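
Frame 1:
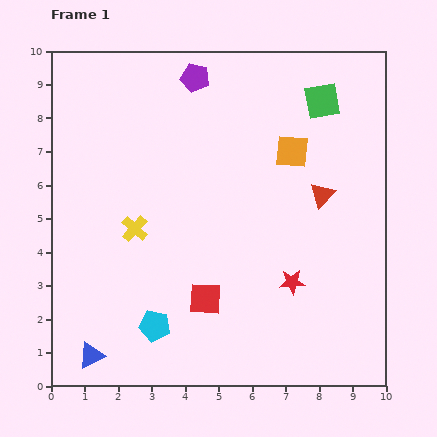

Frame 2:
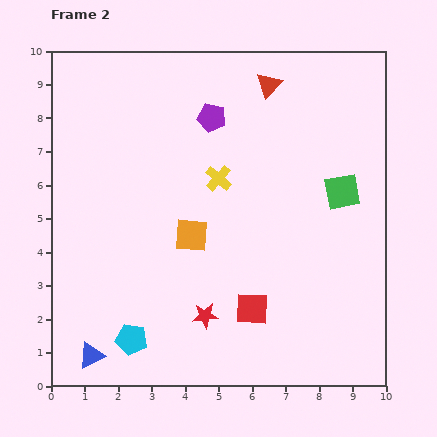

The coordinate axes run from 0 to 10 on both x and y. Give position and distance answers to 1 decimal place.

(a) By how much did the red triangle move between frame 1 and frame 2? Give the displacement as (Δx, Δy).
(-1.6, 3.3)

The red triangle was at (8.1, 5.7) in frame 1 and (6.5, 9.0) in frame 2.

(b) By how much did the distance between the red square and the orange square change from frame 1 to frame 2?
-2.3

Distance in frame 1: 5.1. Distance in frame 2: 2.8.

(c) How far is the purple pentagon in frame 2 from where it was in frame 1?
1.3

The purple pentagon moved from (4.3, 9.2) to (4.8, 8.0), a distance of √(0.5² + 1.2²) ≈ 1.3.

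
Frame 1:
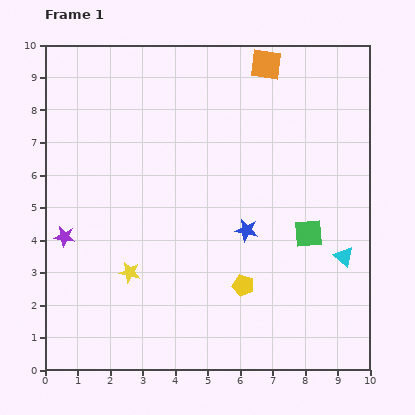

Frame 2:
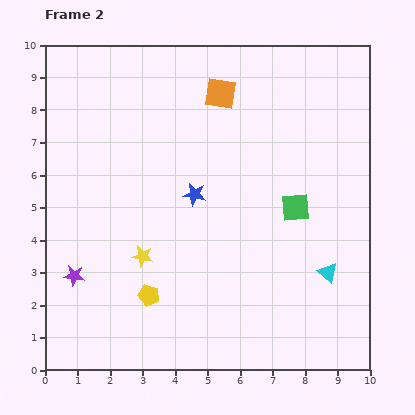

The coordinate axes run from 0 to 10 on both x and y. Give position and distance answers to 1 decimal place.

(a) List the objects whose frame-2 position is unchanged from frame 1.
none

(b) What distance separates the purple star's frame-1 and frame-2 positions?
1.2

The purple star moved from (0.6, 4.1) to (0.9, 2.9), a distance of √(0.3² + 1.2²) ≈ 1.2.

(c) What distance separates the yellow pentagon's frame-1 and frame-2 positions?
2.9

The yellow pentagon moved from (6.1, 2.6) to (3.2, 2.3), a distance of √(2.9² + 0.3²) ≈ 2.9.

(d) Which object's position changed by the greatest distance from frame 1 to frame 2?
the yellow pentagon

(moved 2.9; next 1.9)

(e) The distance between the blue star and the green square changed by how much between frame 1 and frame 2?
+1.2

Distance in frame 1: 1.9. Distance in frame 2: 3.1.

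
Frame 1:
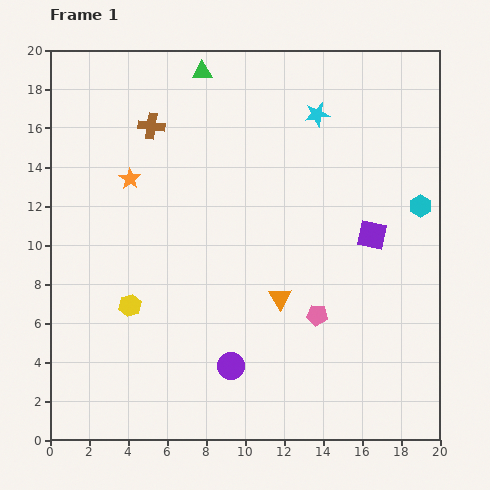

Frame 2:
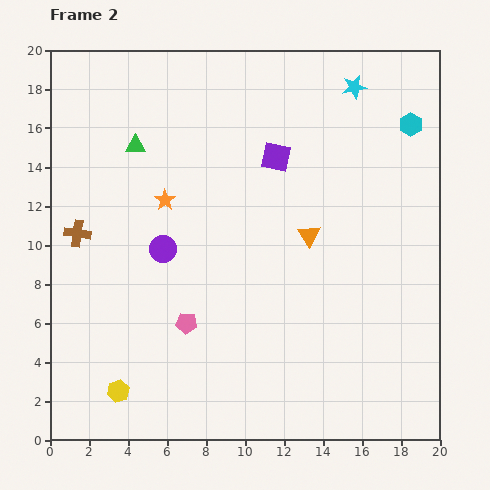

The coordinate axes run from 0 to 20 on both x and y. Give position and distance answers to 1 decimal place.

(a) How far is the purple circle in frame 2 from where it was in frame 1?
6.9

The purple circle moved from (9.3, 3.8) to (5.8, 9.8), a distance of √(3.5² + 6.0²) ≈ 6.9.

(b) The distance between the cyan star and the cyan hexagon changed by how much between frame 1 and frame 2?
-3.6

Distance in frame 1: 7.1. Distance in frame 2: 3.5.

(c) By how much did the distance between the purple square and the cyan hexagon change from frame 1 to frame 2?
+4.2

Distance in frame 1: 2.9. Distance in frame 2: 7.1.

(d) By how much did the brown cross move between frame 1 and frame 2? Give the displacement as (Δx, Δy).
(-3.8, -5.5)

The brown cross was at (5.2, 16.1) in frame 1 and (1.4, 10.6) in frame 2.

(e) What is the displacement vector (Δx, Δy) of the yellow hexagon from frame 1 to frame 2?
(-0.6, -4.4)

The yellow hexagon was at (4.1, 6.9) in frame 1 and (3.5, 2.5) in frame 2.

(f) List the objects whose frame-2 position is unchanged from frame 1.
none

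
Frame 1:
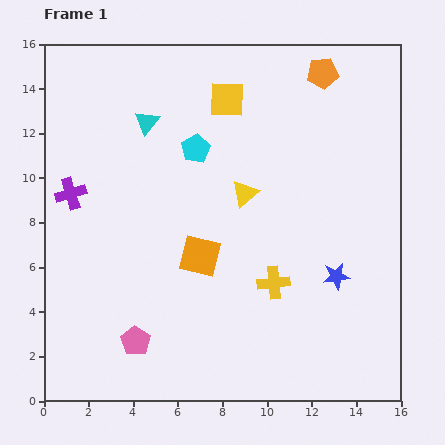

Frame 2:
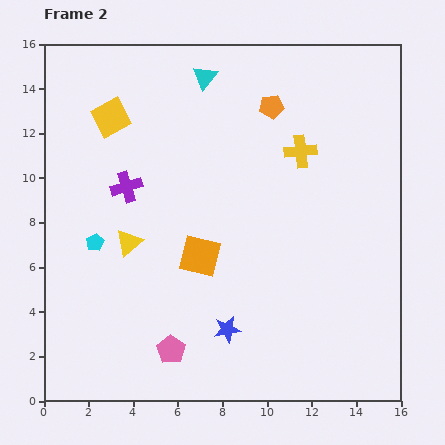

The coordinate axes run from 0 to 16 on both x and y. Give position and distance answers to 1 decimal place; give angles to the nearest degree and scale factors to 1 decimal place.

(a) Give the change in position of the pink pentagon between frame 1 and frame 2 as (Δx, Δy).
(1.6, -0.4)

The pink pentagon was at (4.1, 2.7) in frame 1 and (5.7, 2.3) in frame 2.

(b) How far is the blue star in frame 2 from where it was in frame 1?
5.5

The blue star moved from (13.1, 5.6) to (8.2, 3.2), a distance of √(4.9² + 2.4²) ≈ 5.5.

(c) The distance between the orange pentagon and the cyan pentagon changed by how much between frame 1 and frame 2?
+3.4

Distance in frame 1: 6.6. Distance in frame 2: 10.0.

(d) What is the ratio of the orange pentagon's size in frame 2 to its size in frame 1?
0.8×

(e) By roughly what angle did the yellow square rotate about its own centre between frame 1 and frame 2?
30° counter-clockwise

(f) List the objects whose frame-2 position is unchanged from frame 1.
the orange square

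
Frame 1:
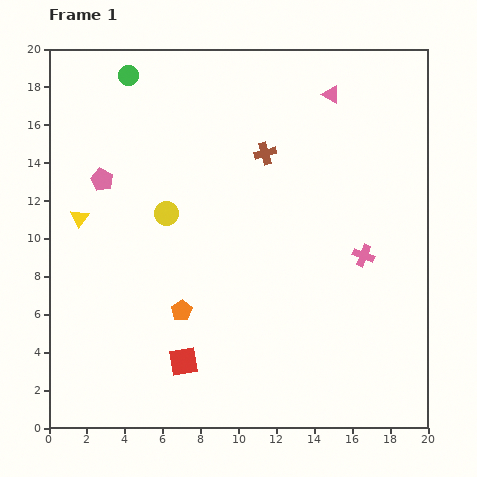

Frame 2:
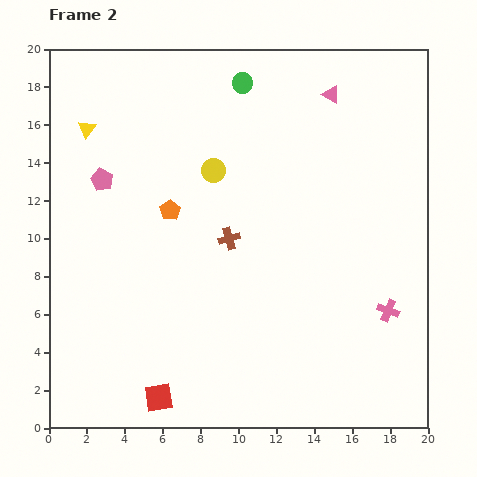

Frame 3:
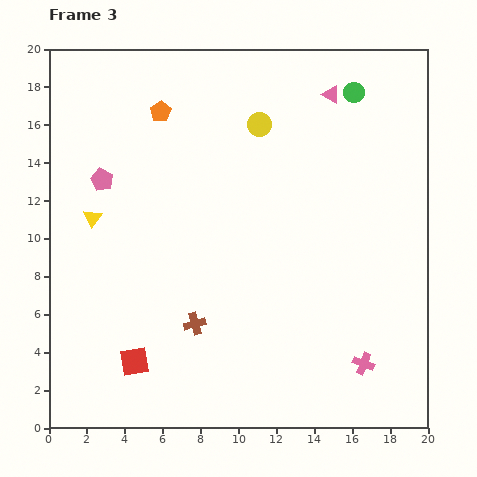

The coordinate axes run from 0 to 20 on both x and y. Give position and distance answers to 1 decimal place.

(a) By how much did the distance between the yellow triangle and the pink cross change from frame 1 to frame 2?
+3.5

Distance in frame 1: 15.1. Distance in frame 2: 18.6.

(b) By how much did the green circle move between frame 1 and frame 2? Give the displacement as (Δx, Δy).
(6.0, -0.4)

The green circle was at (4.2, 18.6) in frame 1 and (10.2, 18.2) in frame 2.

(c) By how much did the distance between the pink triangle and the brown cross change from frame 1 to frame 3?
+9.4

Distance in frame 1: 4.7. Distance in frame 3: 14.1.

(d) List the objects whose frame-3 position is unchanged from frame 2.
the pink triangle, the pink pentagon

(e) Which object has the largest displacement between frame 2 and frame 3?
the green circle

(moved 5.9; next 5.2)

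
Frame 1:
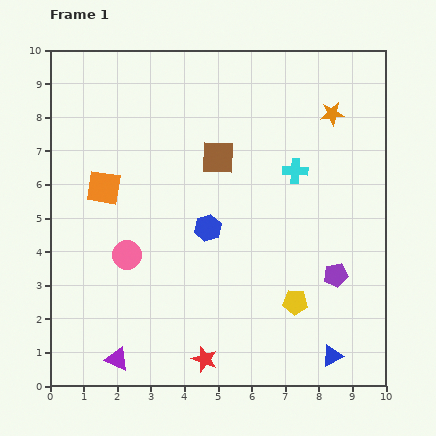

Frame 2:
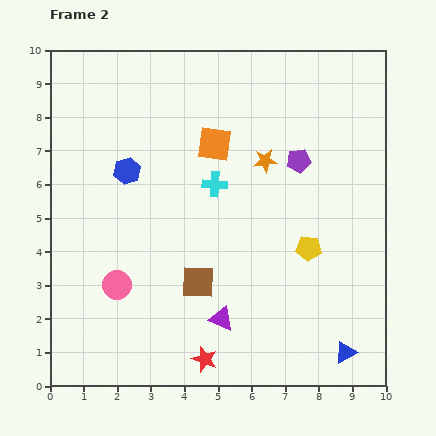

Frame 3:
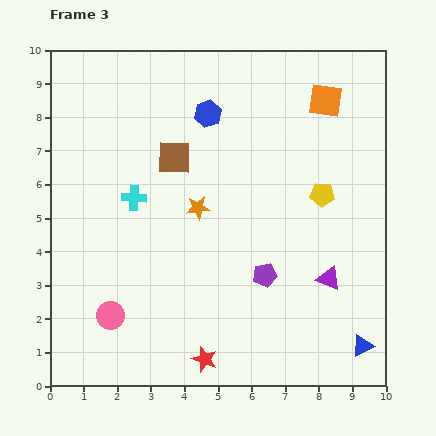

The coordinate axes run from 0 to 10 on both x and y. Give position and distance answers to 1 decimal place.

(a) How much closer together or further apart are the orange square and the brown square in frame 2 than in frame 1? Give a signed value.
+0.6

Distance in frame 1: 3.5. Distance in frame 2: 4.1.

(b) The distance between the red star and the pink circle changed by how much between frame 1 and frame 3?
-0.8

Distance in frame 1: 3.9. Distance in frame 3: 3.1.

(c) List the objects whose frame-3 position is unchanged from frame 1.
the red star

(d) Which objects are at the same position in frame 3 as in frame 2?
the red star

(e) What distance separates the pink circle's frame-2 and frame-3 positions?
0.9

The pink circle moved from (2.0, 3.0) to (1.8, 2.1), a distance of √(0.2² + 0.9²) ≈ 0.9.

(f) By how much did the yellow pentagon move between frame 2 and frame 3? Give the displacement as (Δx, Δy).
(0.4, 1.6)

The yellow pentagon was at (7.7, 4.1) in frame 2 and (8.1, 5.7) in frame 3.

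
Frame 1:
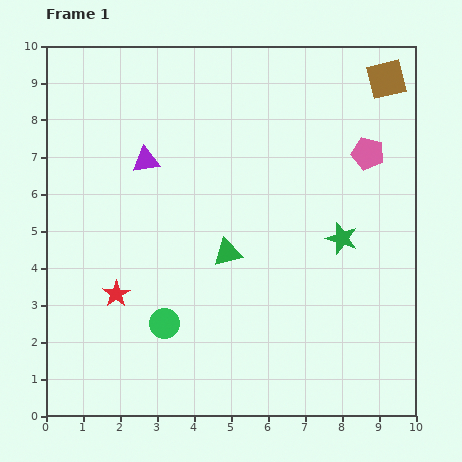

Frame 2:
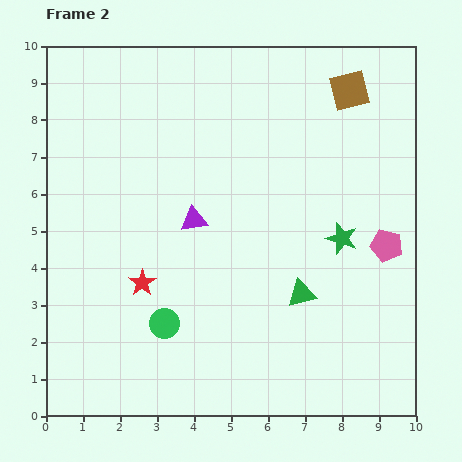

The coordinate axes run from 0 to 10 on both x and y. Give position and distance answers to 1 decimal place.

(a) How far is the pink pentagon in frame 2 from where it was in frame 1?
2.5

The pink pentagon moved from (8.7, 7.1) to (9.2, 4.6), a distance of √(0.5² + 2.5²) ≈ 2.5.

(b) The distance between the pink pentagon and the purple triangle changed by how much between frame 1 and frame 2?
-0.8

Distance in frame 1: 6.0. Distance in frame 2: 5.2.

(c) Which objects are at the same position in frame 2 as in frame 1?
the green circle, the green star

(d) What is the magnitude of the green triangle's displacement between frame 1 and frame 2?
2.3

The green triangle moved from (4.9, 4.4) to (6.9, 3.3), a distance of √(2.0² + 1.1²) ≈ 2.3.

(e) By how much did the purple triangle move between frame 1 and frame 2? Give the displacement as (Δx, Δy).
(1.3, -1.6)

The purple triangle was at (2.7, 6.9) in frame 1 and (4.0, 5.3) in frame 2.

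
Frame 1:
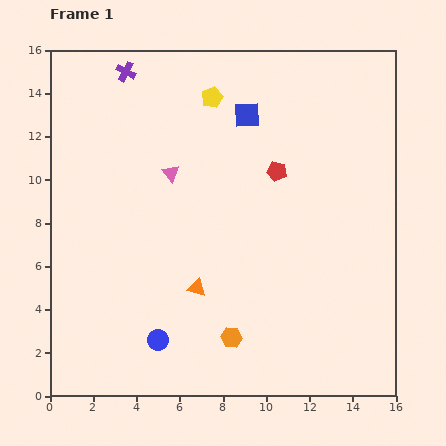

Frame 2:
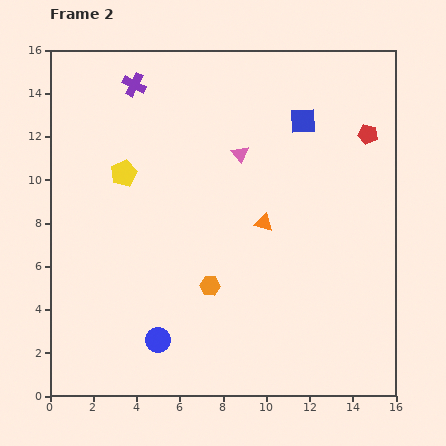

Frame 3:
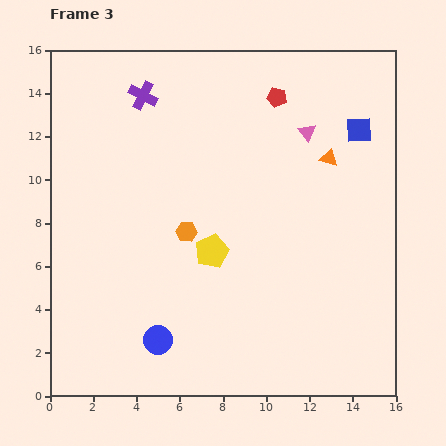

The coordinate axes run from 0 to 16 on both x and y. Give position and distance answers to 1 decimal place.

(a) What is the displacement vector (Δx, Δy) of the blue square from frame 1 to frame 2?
(2.6, -0.3)

The blue square was at (9.1, 13.0) in frame 1 and (11.7, 12.7) in frame 2.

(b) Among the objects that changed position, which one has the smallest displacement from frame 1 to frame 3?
the purple cross

(moved 1.4)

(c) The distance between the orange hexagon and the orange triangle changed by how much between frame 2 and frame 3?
+3.6

Distance in frame 2: 3.8. Distance in frame 3: 7.4.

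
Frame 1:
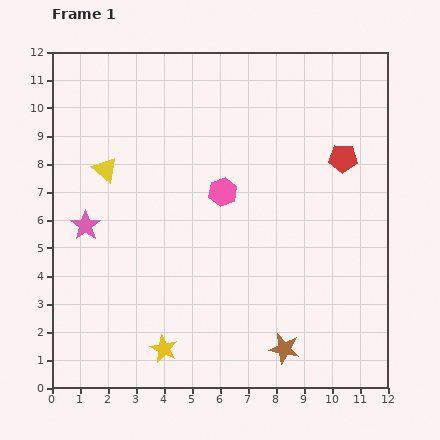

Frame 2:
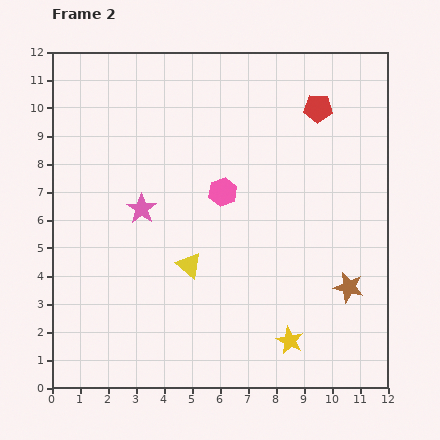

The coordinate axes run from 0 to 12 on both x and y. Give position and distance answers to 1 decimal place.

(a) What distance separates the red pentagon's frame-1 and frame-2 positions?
2.0

The red pentagon moved from (10.4, 8.2) to (9.5, 10.0), a distance of √(0.9² + 1.8²) ≈ 2.0.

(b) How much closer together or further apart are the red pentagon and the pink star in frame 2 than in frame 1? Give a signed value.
-2.2

Distance in frame 1: 9.5. Distance in frame 2: 7.3.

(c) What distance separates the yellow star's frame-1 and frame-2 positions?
4.5

The yellow star moved from (4.0, 1.4) to (8.5, 1.7), a distance of √(4.5² + 0.3²) ≈ 4.5.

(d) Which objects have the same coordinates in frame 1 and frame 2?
the pink hexagon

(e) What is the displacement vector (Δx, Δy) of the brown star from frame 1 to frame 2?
(2.3, 2.2)

The brown star was at (8.3, 1.4) in frame 1 and (10.6, 3.6) in frame 2.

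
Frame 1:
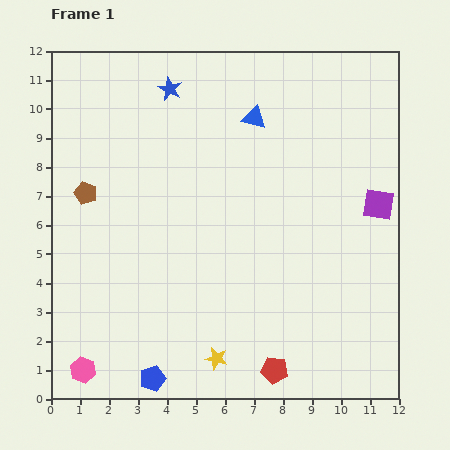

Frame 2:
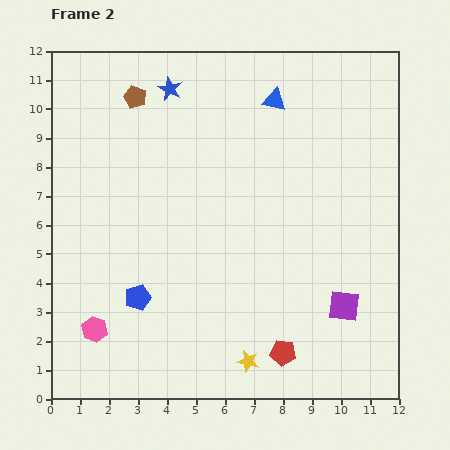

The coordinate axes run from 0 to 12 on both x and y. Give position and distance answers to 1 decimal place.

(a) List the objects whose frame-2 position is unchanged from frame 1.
the blue star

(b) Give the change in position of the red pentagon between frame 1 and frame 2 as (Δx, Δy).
(0.3, 0.6)

The red pentagon was at (7.7, 1.0) in frame 1 and (8.0, 1.6) in frame 2.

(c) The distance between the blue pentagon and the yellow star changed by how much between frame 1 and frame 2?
+2.1

Distance in frame 1: 2.3. Distance in frame 2: 4.4.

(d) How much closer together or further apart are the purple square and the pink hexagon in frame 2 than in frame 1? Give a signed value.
-3.1

Distance in frame 1: 11.7. Distance in frame 2: 8.6.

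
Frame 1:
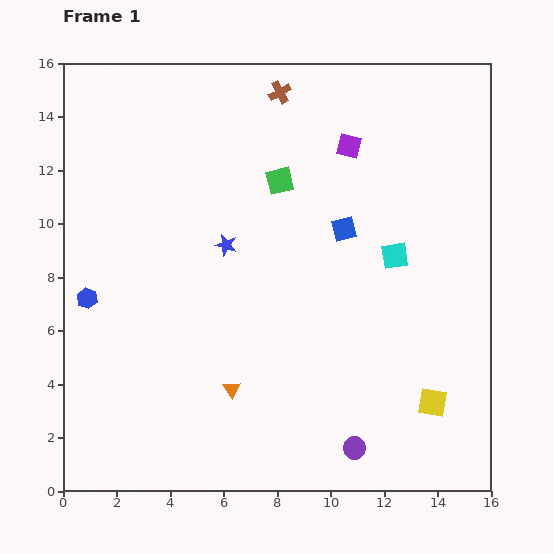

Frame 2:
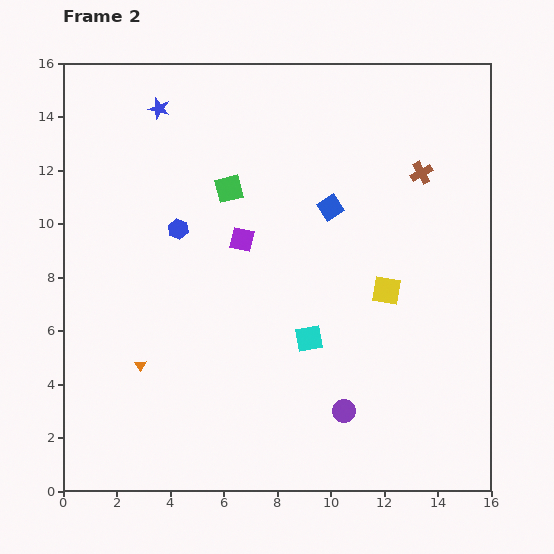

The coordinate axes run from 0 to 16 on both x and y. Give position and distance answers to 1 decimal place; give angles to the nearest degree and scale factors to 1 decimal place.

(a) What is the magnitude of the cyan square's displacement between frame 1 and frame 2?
4.5

The cyan square moved from (12.4, 8.8) to (9.2, 5.7), a distance of √(3.2² + 3.1²) ≈ 4.5.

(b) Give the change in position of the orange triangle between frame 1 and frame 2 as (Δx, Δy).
(-3.4, 0.9)

The orange triangle was at (6.3, 3.8) in frame 1 and (2.9, 4.7) in frame 2.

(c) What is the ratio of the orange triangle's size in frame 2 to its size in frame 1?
0.6×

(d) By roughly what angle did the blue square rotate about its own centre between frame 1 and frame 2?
21° counter-clockwise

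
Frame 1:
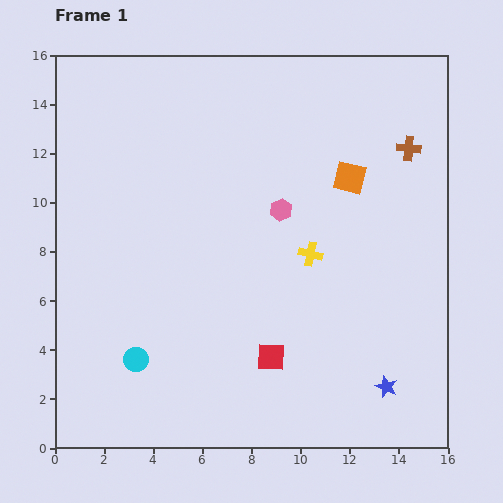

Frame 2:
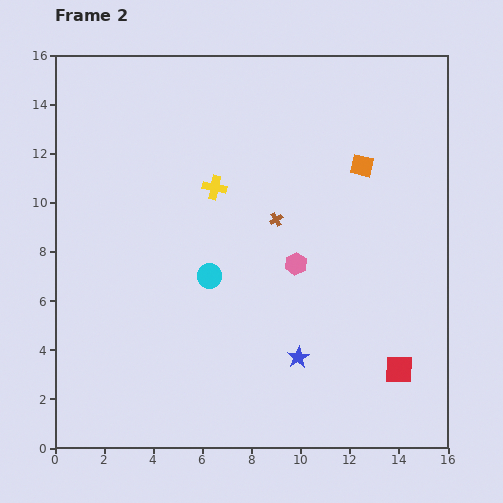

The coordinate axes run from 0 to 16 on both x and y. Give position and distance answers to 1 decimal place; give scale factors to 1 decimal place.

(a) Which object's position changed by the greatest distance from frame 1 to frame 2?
the brown cross

(moved 6.1; next 5.2)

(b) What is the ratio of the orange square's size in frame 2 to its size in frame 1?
0.7×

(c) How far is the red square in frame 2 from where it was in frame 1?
5.2

The red square moved from (8.8, 3.7) to (14.0, 3.2), a distance of √(5.2² + 0.5²) ≈ 5.2.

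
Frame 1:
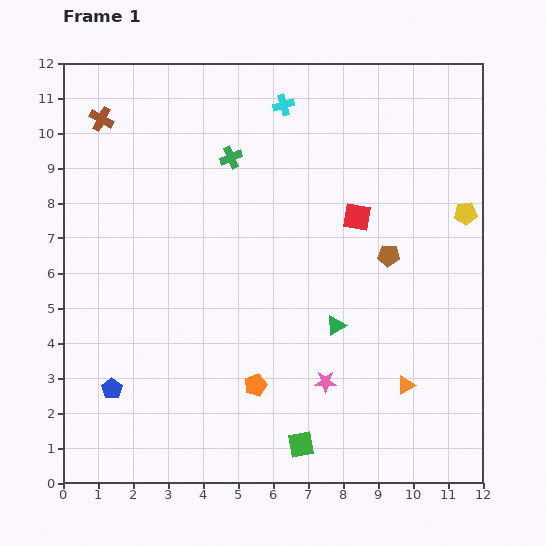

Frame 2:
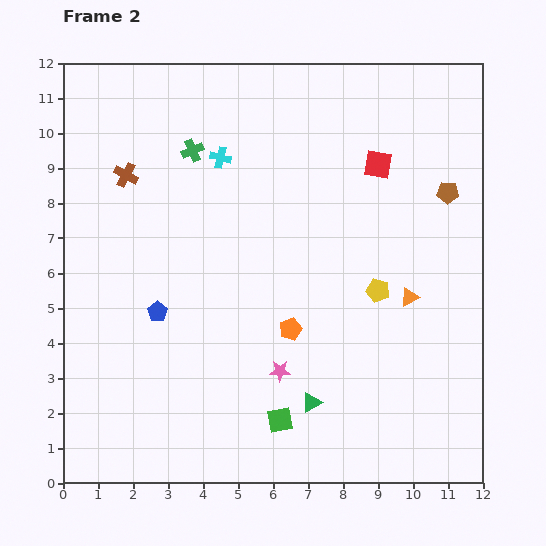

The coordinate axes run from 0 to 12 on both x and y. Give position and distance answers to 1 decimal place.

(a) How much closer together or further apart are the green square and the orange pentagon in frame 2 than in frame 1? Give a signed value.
+0.5

Distance in frame 1: 2.1. Distance in frame 2: 2.6.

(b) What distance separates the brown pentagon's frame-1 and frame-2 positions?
2.5

The brown pentagon moved from (9.3, 6.5) to (11.0, 8.3), a distance of √(1.7² + 1.8²) ≈ 2.5.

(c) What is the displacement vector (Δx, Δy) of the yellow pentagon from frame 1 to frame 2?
(-2.5, -2.2)

The yellow pentagon was at (11.5, 7.7) in frame 1 and (9.0, 5.5) in frame 2.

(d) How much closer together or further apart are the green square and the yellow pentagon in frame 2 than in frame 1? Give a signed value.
-3.5

Distance in frame 1: 8.1. Distance in frame 2: 4.6.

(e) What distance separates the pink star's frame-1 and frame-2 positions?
1.3

The pink star moved from (7.5, 2.9) to (6.2, 3.2), a distance of √(1.3² + 0.3²) ≈ 1.3.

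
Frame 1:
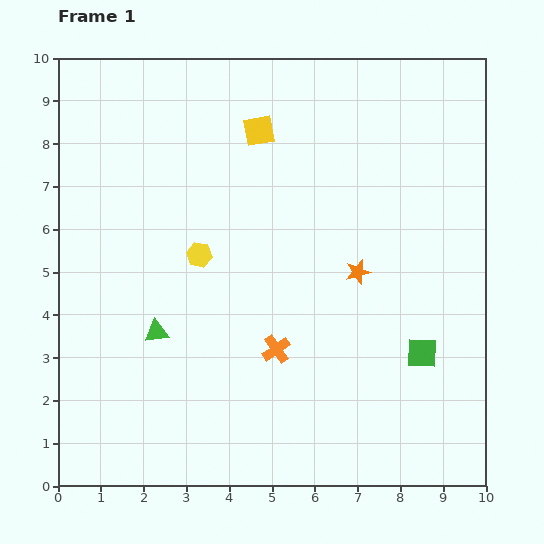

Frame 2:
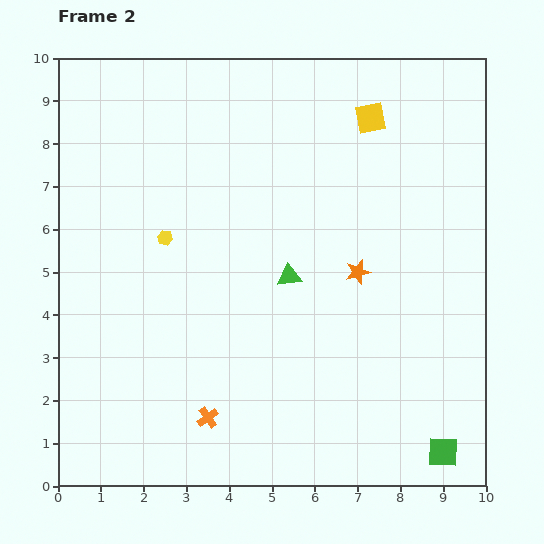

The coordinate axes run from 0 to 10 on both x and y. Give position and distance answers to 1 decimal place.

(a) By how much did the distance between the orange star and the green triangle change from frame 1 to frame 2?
-3.3

Distance in frame 1: 4.9. Distance in frame 2: 1.6.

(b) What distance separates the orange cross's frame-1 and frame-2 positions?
2.3

The orange cross moved from (5.1, 3.2) to (3.5, 1.6), a distance of √(1.6² + 1.6²) ≈ 2.3.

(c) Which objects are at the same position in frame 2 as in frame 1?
the orange star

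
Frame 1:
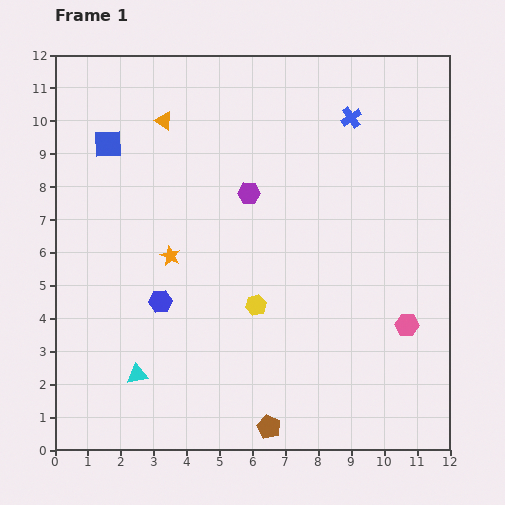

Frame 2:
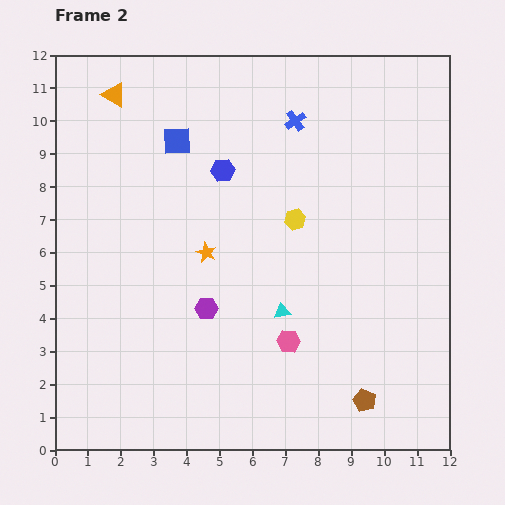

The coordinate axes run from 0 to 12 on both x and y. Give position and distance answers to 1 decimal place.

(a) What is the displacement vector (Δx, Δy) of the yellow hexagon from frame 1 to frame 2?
(1.2, 2.6)

The yellow hexagon was at (6.1, 4.4) in frame 1 and (7.3, 7.0) in frame 2.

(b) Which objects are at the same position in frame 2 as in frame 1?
none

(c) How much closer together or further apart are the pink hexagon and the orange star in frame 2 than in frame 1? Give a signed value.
-3.8

Distance in frame 1: 7.5. Distance in frame 2: 3.7.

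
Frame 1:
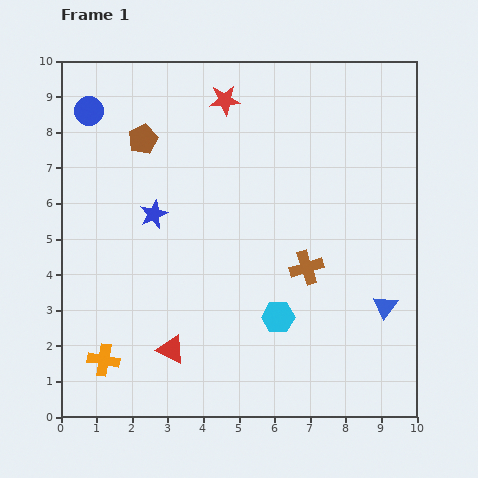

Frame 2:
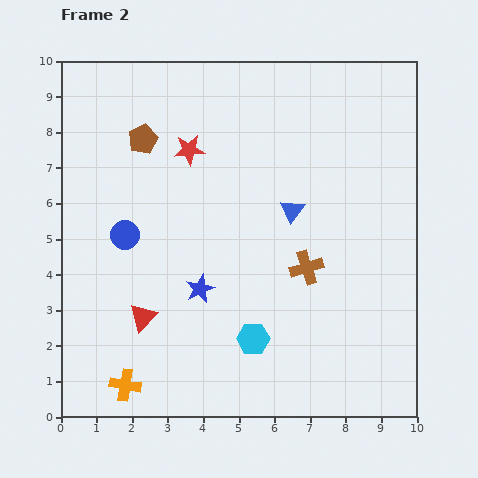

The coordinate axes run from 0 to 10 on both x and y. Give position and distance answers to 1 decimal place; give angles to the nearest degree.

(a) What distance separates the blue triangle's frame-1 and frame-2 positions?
3.7

The blue triangle moved from (9.1, 3.1) to (6.5, 5.8), a distance of √(2.6² + 2.7²) ≈ 3.7.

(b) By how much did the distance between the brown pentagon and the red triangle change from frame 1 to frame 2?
-1.0

Distance in frame 1: 6.0. Distance in frame 2: 5.0.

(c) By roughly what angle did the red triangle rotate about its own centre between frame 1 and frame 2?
47° clockwise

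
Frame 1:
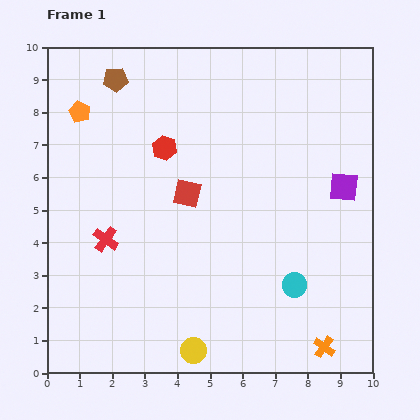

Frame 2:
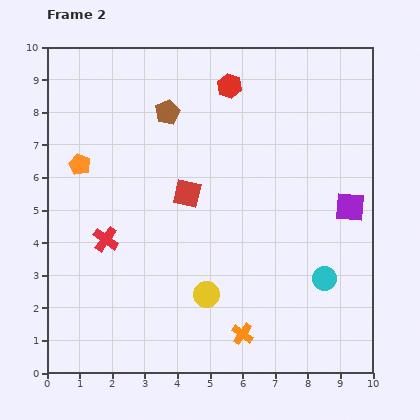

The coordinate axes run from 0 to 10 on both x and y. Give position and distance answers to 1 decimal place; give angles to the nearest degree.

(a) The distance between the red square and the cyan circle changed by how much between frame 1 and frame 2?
+0.6

Distance in frame 1: 4.3. Distance in frame 2: 4.9.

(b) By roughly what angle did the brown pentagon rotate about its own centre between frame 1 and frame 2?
22° counter-clockwise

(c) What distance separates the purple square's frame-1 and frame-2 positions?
0.6

The purple square moved from (9.1, 5.7) to (9.3, 5.1), a distance of √(0.2² + 0.6²) ≈ 0.6.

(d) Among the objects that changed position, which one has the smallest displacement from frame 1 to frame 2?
the purple square

(moved 0.6)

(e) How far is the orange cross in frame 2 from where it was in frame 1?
2.5

The orange cross moved from (8.5, 0.8) to (6.0, 1.2), a distance of √(2.5² + 0.4²) ≈ 2.5.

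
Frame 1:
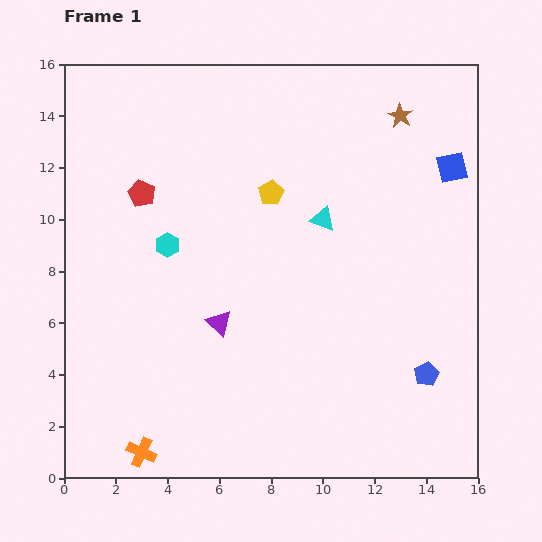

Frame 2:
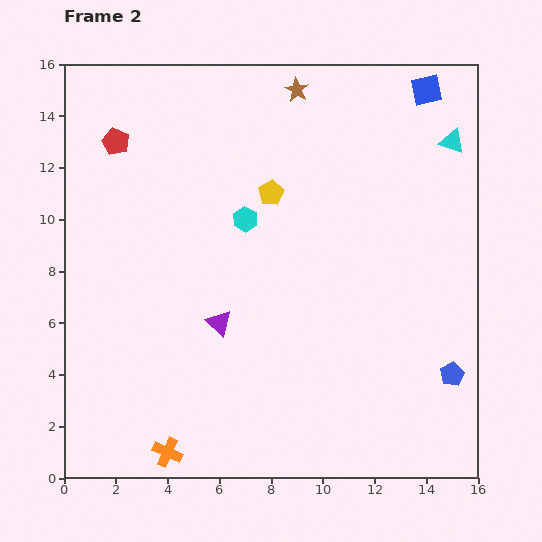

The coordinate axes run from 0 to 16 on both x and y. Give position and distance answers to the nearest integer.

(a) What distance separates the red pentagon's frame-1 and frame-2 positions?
2

The red pentagon moved from (3, 11) to (2, 13), a distance of √(1² + 2²) ≈ 2.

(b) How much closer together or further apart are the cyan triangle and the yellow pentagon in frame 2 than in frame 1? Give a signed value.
+5

Distance in frame 1: 2. Distance in frame 2: 7.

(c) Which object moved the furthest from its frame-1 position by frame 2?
the cyan triangle

(moved 6; next 4)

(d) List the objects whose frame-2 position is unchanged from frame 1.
the purple triangle, the yellow pentagon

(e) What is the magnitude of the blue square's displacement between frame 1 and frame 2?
3

The blue square moved from (15, 12) to (14, 15), a distance of √(1² + 3²) ≈ 3.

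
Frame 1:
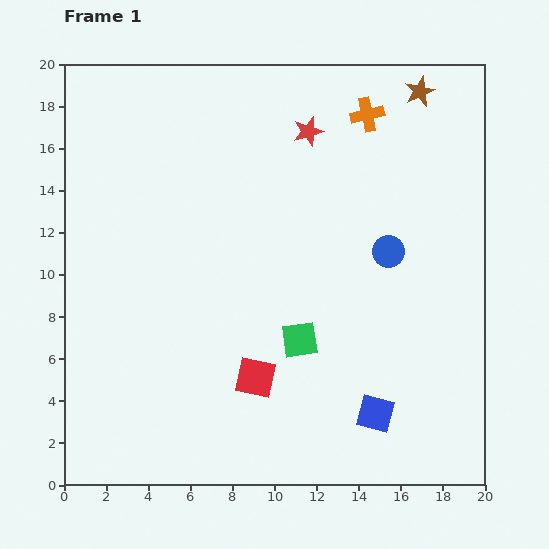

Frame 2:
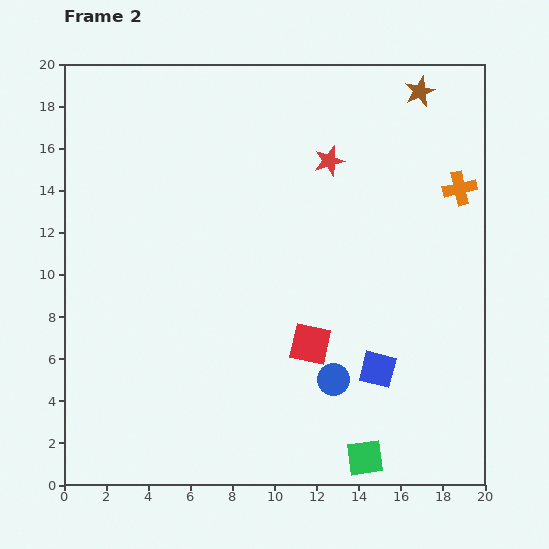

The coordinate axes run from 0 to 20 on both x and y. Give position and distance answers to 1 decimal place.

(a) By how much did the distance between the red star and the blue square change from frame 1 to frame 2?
-3.6

Distance in frame 1: 13.8. Distance in frame 2: 10.2.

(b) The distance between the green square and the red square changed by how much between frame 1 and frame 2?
+3.2

Distance in frame 1: 2.8. Distance in frame 2: 6.0.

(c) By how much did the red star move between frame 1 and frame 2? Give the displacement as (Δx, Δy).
(1.0, -1.4)

The red star was at (11.6, 16.8) in frame 1 and (12.6, 15.4) in frame 2.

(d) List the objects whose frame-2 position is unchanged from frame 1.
the brown star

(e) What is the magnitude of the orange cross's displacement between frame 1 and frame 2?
5.6

The orange cross moved from (14.4, 17.6) to (18.8, 14.1), a distance of √(4.4² + 3.5²) ≈ 5.6.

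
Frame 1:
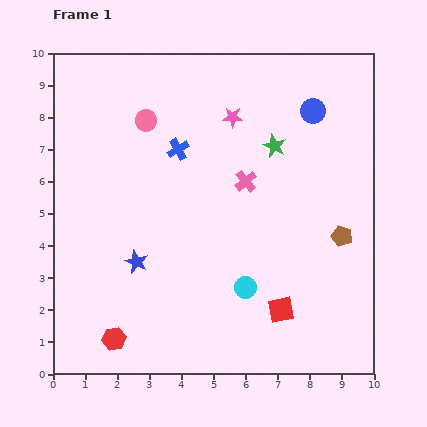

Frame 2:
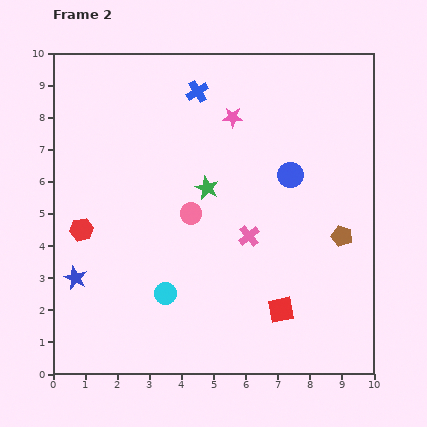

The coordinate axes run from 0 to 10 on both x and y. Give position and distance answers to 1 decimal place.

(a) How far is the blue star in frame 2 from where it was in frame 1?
2.0

The blue star moved from (2.6, 3.5) to (0.7, 3.0), a distance of √(1.9² + 0.5²) ≈ 2.0.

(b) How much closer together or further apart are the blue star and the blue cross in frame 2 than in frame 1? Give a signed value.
+3.2

Distance in frame 1: 3.7. Distance in frame 2: 6.9.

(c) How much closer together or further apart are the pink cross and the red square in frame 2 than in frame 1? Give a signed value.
-1.6

Distance in frame 1: 4.1. Distance in frame 2: 2.5.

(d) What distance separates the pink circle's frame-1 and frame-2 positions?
3.2

The pink circle moved from (2.9, 7.9) to (4.3, 5.0), a distance of √(1.4² + 2.9²) ≈ 3.2.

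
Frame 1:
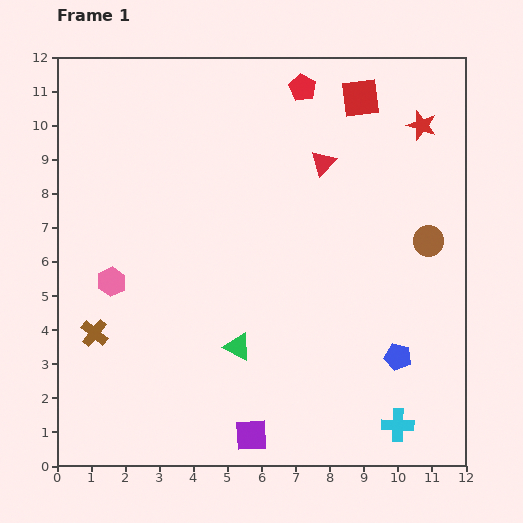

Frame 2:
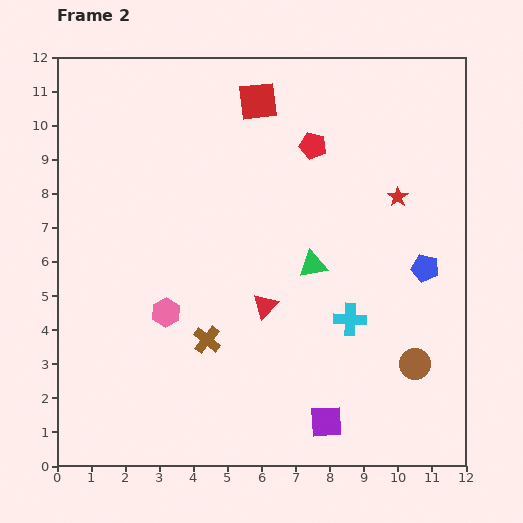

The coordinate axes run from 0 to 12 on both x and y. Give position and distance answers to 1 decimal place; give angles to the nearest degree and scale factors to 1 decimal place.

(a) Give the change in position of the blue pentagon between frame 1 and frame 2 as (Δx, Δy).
(0.8, 2.6)

The blue pentagon was at (10.0, 3.2) in frame 1 and (10.8, 5.8) in frame 2.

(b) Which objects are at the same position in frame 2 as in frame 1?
none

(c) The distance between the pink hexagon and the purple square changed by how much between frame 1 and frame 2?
-0.4

Distance in frame 1: 6.1. Distance in frame 2: 5.7.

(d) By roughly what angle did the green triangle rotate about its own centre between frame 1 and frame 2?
38° counter-clockwise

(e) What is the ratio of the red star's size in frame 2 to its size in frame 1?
0.7×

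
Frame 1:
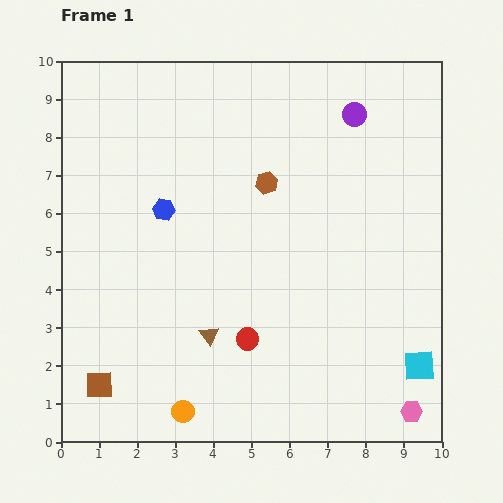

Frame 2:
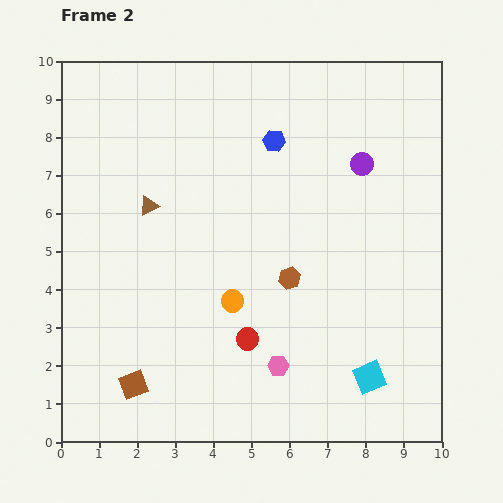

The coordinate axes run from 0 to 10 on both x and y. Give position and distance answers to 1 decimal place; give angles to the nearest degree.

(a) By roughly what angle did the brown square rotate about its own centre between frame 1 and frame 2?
18° counter-clockwise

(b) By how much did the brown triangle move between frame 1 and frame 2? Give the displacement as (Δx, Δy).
(-1.6, 3.4)

The brown triangle was at (3.9, 2.8) in frame 1 and (2.3, 6.2) in frame 2.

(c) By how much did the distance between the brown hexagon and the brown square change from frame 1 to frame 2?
-1.9

Distance in frame 1: 6.9. Distance in frame 2: 5.0.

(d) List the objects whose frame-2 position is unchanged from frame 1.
the red circle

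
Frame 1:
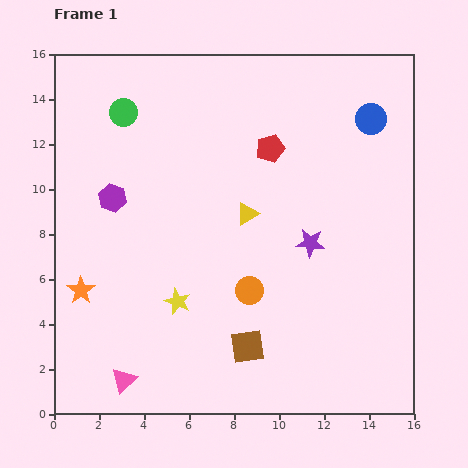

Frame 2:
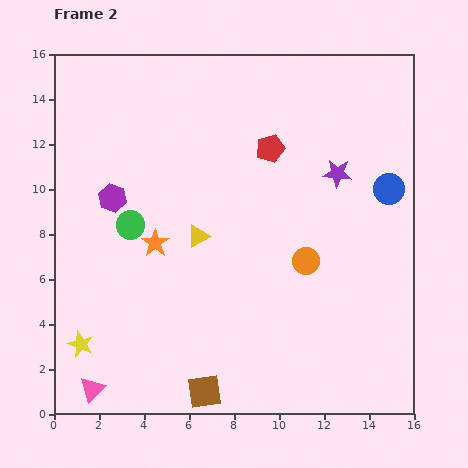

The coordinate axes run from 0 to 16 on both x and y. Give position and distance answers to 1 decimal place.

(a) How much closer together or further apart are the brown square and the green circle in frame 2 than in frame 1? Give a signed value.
-3.7

Distance in frame 1: 11.8. Distance in frame 2: 8.1.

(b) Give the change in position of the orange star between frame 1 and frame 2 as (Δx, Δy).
(3.3, 2.1)

The orange star was at (1.2, 5.5) in frame 1 and (4.5, 7.6) in frame 2.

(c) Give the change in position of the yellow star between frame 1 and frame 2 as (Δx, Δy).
(-4.3, -1.9)

The yellow star was at (5.5, 5.0) in frame 1 and (1.2, 3.1) in frame 2.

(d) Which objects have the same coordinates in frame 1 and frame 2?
the red pentagon, the purple hexagon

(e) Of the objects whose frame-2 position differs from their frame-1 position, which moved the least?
the pink triangle

(moved 1.5)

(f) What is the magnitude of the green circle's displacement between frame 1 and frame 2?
5.0

The green circle moved from (3.1, 13.4) to (3.4, 8.4), a distance of √(0.3² + 5.0²) ≈ 5.0.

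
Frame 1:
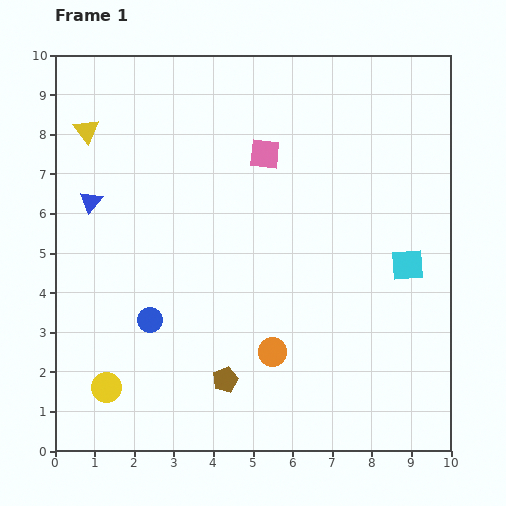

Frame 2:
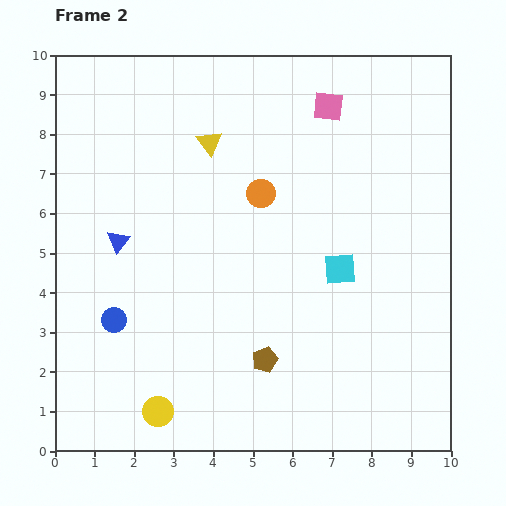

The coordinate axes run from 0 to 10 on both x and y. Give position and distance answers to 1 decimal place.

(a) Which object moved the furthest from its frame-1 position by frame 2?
the orange circle

(moved 4.0; next 3.1)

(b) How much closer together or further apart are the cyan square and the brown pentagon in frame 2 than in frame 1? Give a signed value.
-2.4

Distance in frame 1: 5.4. Distance in frame 2: 3.0.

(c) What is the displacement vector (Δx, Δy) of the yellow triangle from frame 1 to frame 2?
(3.1, -0.3)

The yellow triangle was at (0.8, 8.1) in frame 1 and (3.9, 7.8) in frame 2.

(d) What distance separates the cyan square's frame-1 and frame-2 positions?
1.7

The cyan square moved from (8.9, 4.7) to (7.2, 4.6), a distance of √(1.7² + 0.1²) ≈ 1.7.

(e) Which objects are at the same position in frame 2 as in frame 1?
none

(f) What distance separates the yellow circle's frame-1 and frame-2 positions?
1.4

The yellow circle moved from (1.3, 1.6) to (2.6, 1.0), a distance of √(1.3² + 0.6²) ≈ 1.4.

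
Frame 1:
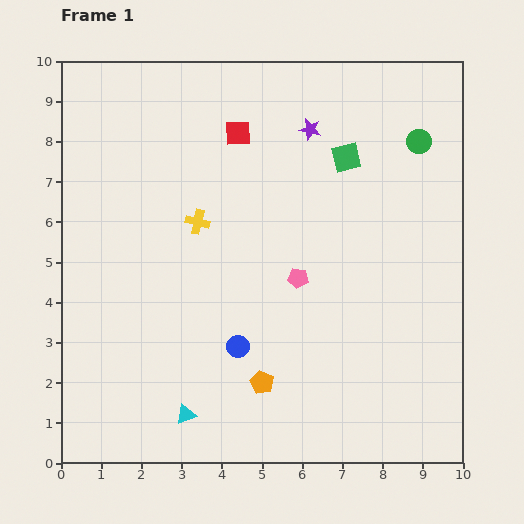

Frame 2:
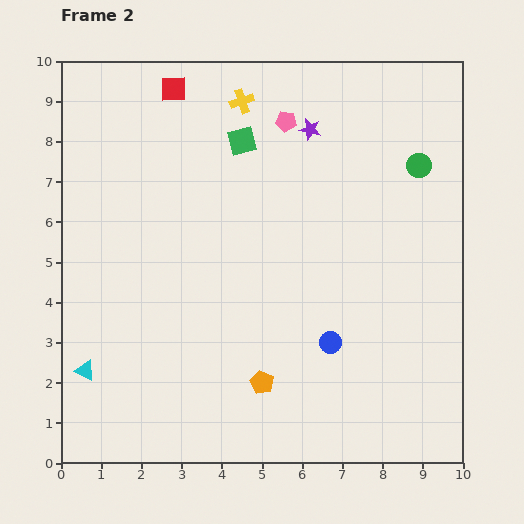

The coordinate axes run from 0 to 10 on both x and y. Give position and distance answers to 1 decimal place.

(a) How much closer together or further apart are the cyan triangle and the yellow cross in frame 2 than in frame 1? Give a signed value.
+3.0

Distance in frame 1: 4.8. Distance in frame 2: 7.8.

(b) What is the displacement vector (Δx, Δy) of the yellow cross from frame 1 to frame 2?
(1.1, 3.0)

The yellow cross was at (3.4, 6.0) in frame 1 and (4.5, 9.0) in frame 2.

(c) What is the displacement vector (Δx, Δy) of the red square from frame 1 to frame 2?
(-1.6, 1.1)

The red square was at (4.4, 8.2) in frame 1 and (2.8, 9.3) in frame 2.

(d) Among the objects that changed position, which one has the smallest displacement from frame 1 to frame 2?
the green circle

(moved 0.6)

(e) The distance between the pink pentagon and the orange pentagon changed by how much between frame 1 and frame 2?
+3.7

Distance in frame 1: 2.8. Distance in frame 2: 6.5.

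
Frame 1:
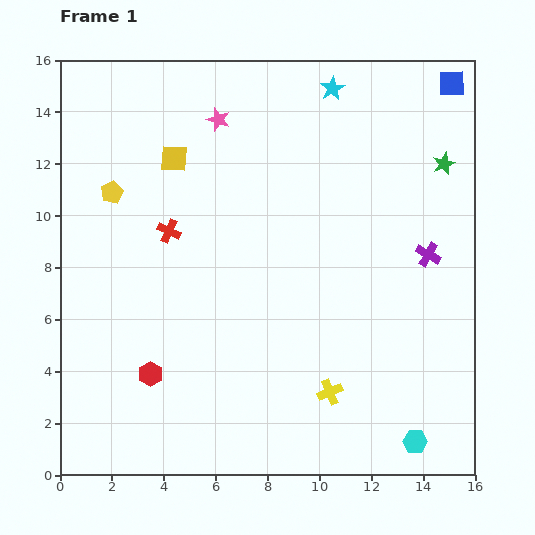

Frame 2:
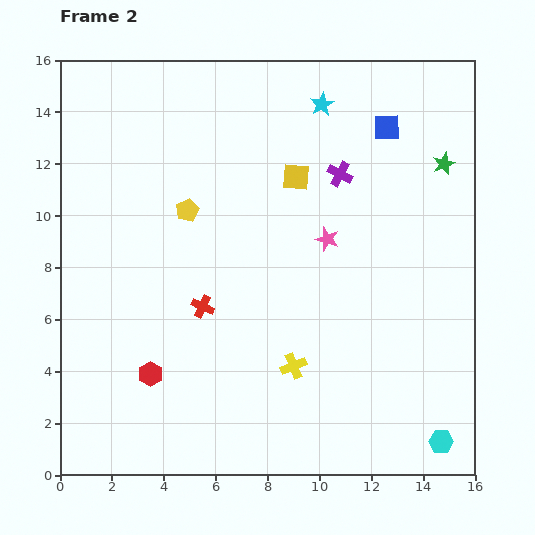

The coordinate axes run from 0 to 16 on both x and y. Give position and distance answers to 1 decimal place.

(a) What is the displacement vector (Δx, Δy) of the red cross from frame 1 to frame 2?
(1.3, -2.9)

The red cross was at (4.2, 9.4) in frame 1 and (5.5, 6.5) in frame 2.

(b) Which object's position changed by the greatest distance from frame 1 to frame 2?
the pink star

(moved 6.2; next 4.8)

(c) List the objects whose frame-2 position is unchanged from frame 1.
the red hexagon, the green star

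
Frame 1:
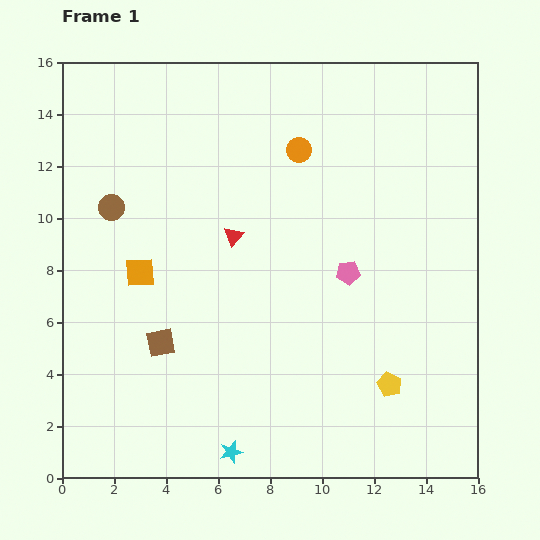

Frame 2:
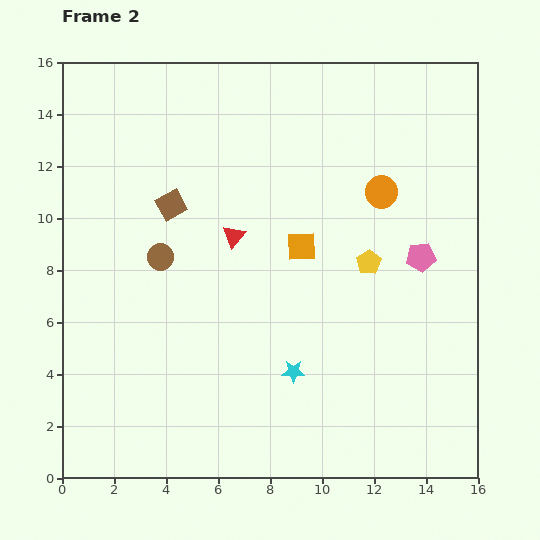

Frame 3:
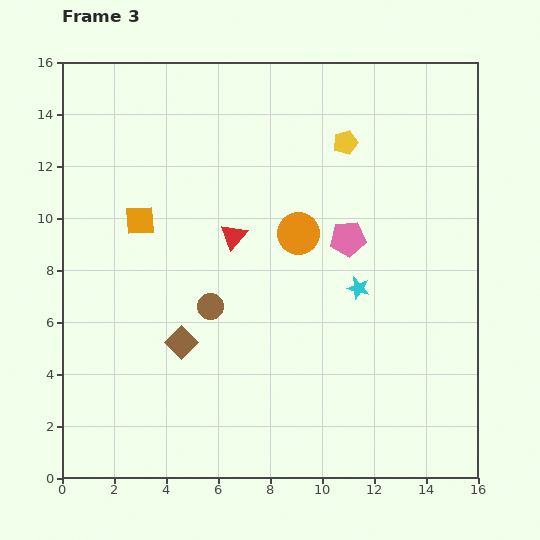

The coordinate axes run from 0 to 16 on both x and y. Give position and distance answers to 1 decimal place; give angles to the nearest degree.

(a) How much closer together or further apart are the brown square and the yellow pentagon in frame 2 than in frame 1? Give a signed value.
-1.0

Distance in frame 1: 8.9. Distance in frame 2: 7.9.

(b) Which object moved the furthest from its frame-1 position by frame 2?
the orange square

(moved 6.3; next 5.3)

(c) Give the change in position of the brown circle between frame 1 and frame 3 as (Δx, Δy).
(3.8, -3.8)

The brown circle was at (1.9, 10.4) in frame 1 and (5.7, 6.6) in frame 3.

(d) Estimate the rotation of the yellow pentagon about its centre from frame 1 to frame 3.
30° clockwise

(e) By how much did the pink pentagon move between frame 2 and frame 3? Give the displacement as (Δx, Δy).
(-2.8, 0.7)

The pink pentagon was at (13.8, 8.5) in frame 2 and (11.0, 9.2) in frame 3.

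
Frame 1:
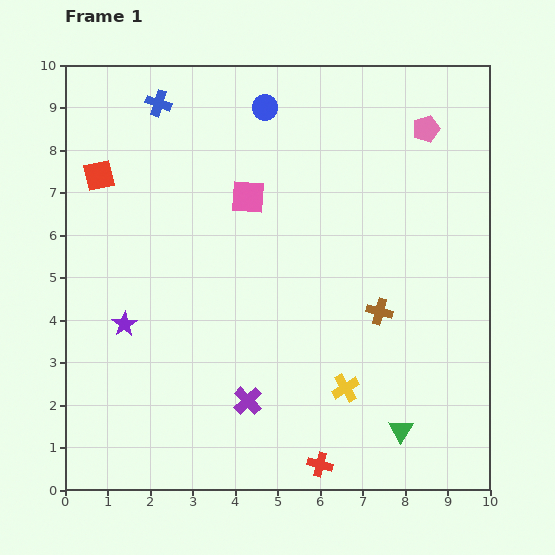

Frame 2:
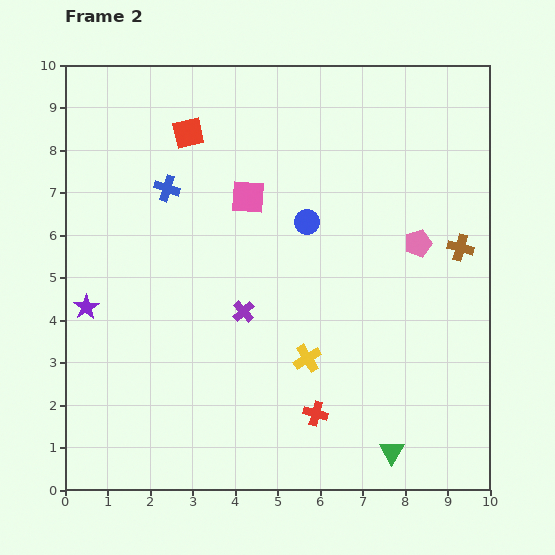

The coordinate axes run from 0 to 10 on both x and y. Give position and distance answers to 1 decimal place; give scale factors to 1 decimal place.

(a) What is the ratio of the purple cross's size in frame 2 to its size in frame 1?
0.8×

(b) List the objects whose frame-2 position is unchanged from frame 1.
the pink square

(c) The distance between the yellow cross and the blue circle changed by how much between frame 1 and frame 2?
-3.7

Distance in frame 1: 6.9. Distance in frame 2: 3.2.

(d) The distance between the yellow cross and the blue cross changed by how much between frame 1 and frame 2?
-2.8

Distance in frame 1: 8.0. Distance in frame 2: 5.2.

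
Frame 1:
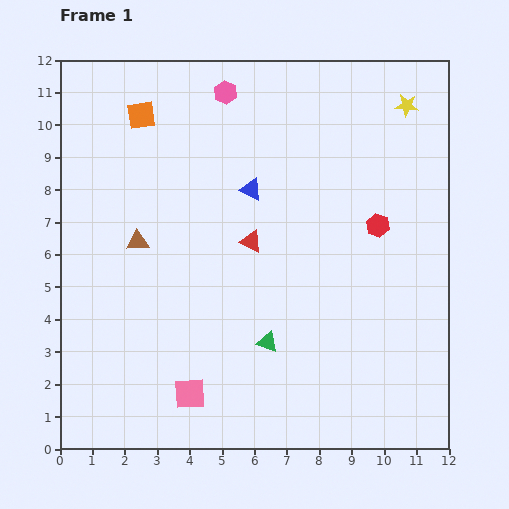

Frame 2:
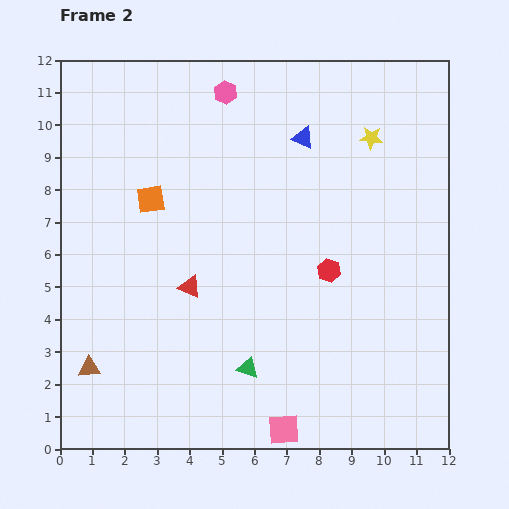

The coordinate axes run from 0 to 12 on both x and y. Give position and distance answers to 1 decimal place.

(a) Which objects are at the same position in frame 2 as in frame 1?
the pink hexagon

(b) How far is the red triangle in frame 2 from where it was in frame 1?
2.4

The red triangle moved from (5.9, 6.4) to (4.0, 5.0), a distance of √(1.9² + 1.4²) ≈ 2.4.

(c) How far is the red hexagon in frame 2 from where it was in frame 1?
2.1

The red hexagon moved from (9.8, 6.9) to (8.3, 5.5), a distance of √(1.5² + 1.4²) ≈ 2.1.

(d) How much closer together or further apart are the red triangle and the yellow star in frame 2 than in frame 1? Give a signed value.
+0.8

Distance in frame 1: 6.4. Distance in frame 2: 7.2.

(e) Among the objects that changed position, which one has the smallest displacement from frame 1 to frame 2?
the green triangle

(moved 1.0)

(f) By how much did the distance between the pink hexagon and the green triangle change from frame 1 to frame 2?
+0.7

Distance in frame 1: 7.8. Distance in frame 2: 8.5.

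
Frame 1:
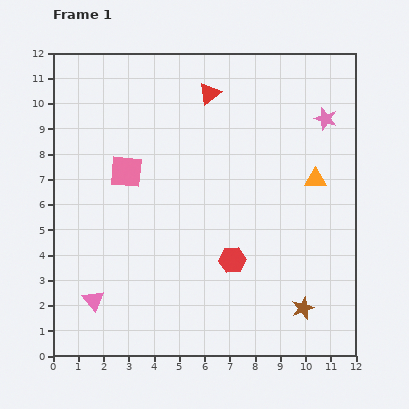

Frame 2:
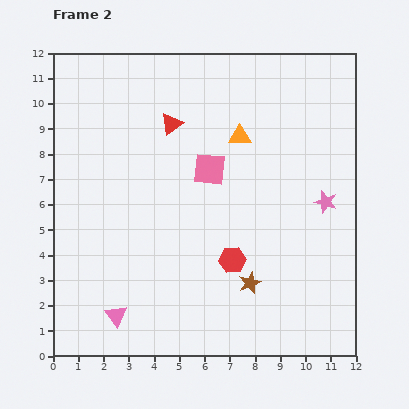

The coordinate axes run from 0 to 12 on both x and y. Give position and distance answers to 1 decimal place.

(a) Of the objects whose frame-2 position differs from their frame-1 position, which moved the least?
the pink triangle

(moved 1.1)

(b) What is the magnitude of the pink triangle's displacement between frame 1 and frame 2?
1.1

The pink triangle moved from (1.6, 2.2) to (2.5, 1.6), a distance of √(0.9² + 0.6²) ≈ 1.1.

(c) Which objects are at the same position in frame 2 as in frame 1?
the red hexagon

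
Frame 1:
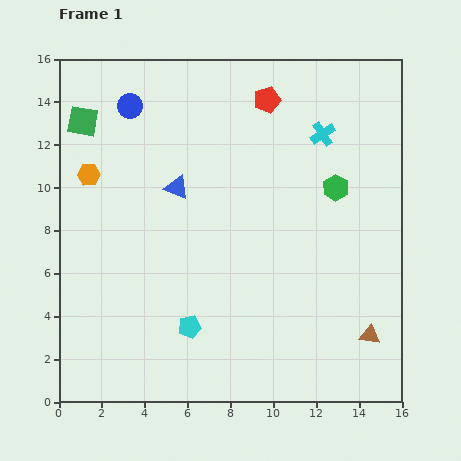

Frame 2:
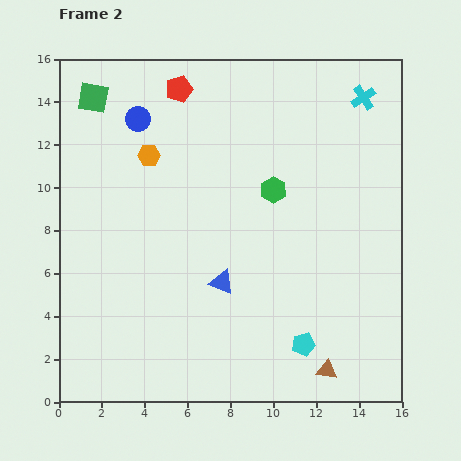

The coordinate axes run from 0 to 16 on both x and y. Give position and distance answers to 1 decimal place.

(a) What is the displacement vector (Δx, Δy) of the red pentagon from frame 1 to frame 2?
(-4.1, 0.5)

The red pentagon was at (9.7, 14.1) in frame 1 and (5.6, 14.6) in frame 2.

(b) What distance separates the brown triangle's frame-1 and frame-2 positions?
2.6

The brown triangle moved from (14.5, 3.1) to (12.5, 1.5), a distance of √(2.0² + 1.6²) ≈ 2.6.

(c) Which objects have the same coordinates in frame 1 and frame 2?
none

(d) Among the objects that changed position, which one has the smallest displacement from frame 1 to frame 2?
the blue circle

(moved 0.7)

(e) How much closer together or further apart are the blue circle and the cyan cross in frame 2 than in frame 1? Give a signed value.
+1.4

Distance in frame 1: 9.1. Distance in frame 2: 10.5.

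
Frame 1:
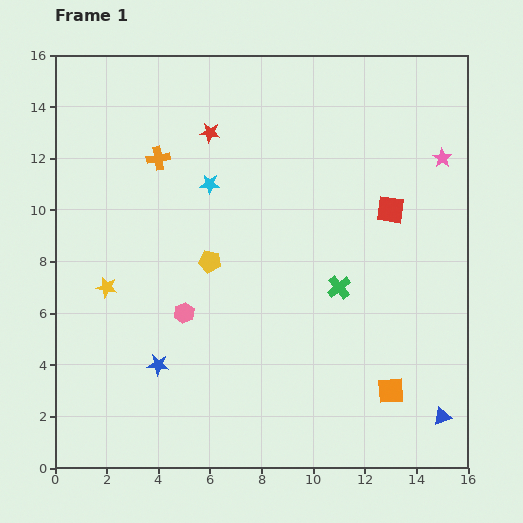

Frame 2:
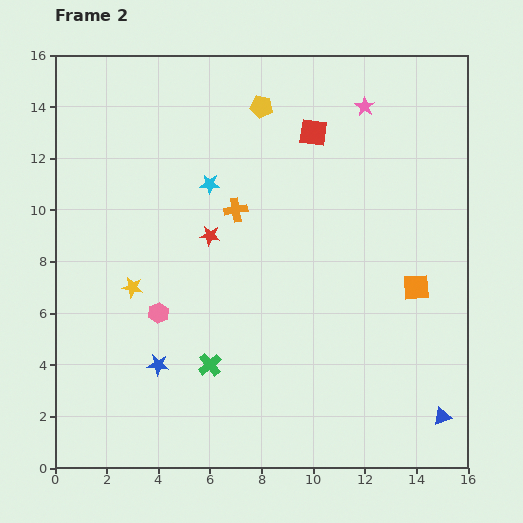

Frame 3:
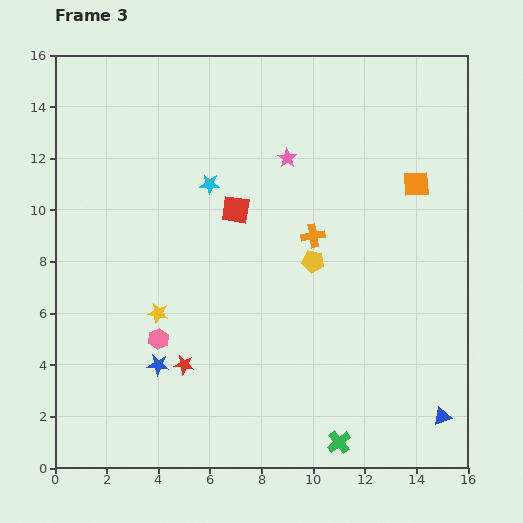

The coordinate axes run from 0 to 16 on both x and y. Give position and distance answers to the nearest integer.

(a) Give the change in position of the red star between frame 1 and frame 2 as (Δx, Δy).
(0, -4)

The red star was at (6, 13) in frame 1 and (6, 9) in frame 2.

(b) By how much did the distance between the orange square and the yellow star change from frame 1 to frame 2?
-1

Distance in frame 1: 12. Distance in frame 2: 11.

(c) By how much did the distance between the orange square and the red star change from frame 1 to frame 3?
-1

Distance in frame 1: 12. Distance in frame 3: 11.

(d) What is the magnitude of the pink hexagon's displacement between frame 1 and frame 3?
1

The pink hexagon moved from (5, 6) to (4, 5), a distance of √(1² + 1²) ≈ 1.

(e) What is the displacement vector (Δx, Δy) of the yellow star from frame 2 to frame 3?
(1, -1)

The yellow star was at (3, 7) in frame 2 and (4, 6) in frame 3.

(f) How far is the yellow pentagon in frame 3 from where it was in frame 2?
6

The yellow pentagon moved from (8, 14) to (10, 8), a distance of √(2² + 6²) ≈ 6.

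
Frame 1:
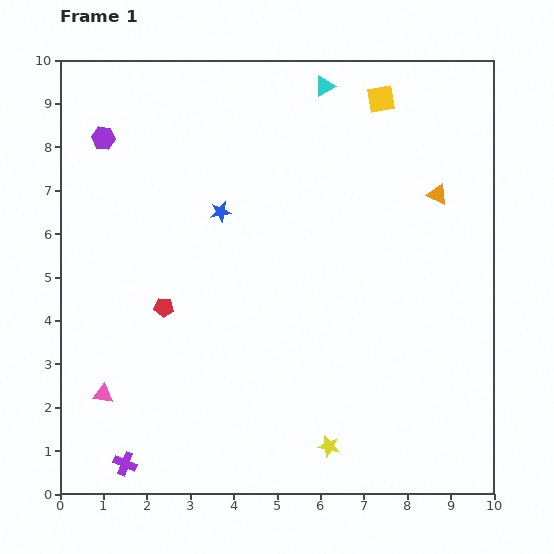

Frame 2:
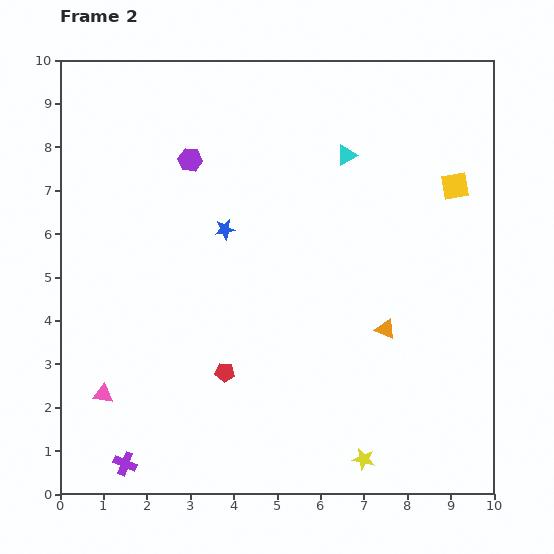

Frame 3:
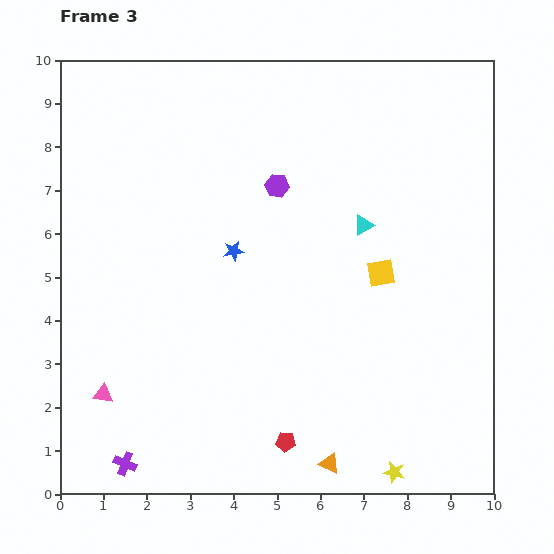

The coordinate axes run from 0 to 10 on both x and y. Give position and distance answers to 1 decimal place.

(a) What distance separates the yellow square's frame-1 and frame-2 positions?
2.6

The yellow square moved from (7.4, 9.1) to (9.1, 7.1), a distance of √(1.7² + 2.0²) ≈ 2.6.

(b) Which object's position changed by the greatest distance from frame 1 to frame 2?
the orange triangle

(moved 3.3; next 2.6)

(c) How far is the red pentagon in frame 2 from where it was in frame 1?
2.1

The red pentagon moved from (2.4, 4.3) to (3.8, 2.8), a distance of √(1.4² + 1.5²) ≈ 2.1.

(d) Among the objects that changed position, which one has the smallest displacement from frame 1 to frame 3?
the blue star

(moved 0.9)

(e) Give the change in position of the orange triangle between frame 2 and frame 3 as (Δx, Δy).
(-1.3, -3.1)

The orange triangle was at (7.5, 3.8) in frame 2 and (6.2, 0.7) in frame 3.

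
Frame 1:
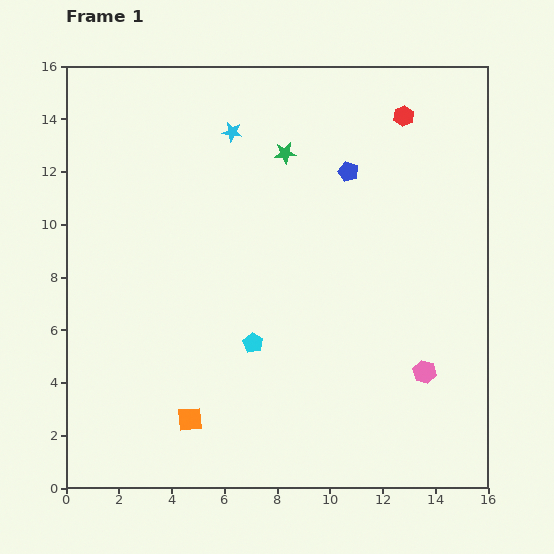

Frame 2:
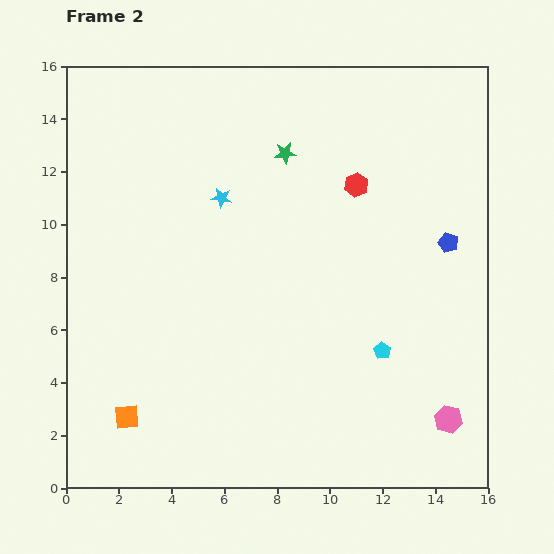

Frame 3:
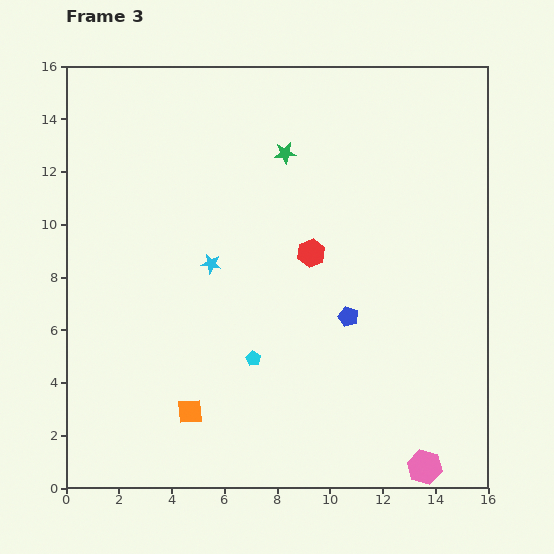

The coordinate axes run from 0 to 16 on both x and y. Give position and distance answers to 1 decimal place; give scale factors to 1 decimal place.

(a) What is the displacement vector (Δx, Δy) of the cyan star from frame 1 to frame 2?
(-0.4, -2.5)

The cyan star was at (6.3, 13.5) in frame 1 and (5.9, 11.0) in frame 2.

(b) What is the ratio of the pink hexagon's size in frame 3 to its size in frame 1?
1.5×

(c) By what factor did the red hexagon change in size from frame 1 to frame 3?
1.4×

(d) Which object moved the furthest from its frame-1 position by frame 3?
the red hexagon

(moved 6.3; next 5.5)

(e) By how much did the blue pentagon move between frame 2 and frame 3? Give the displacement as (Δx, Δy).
(-3.8, -2.8)

The blue pentagon was at (14.5, 9.3) in frame 2 and (10.7, 6.5) in frame 3.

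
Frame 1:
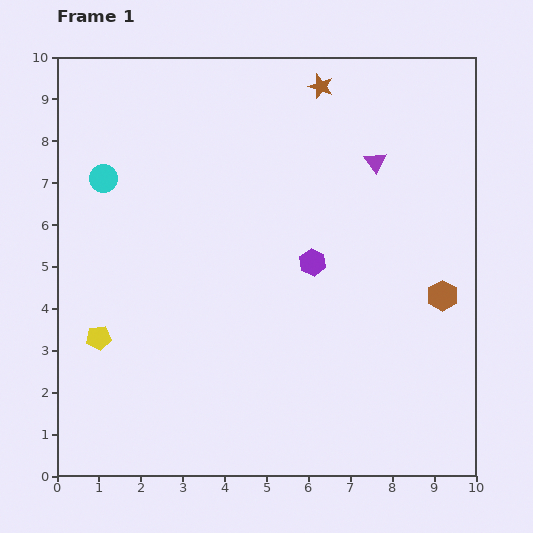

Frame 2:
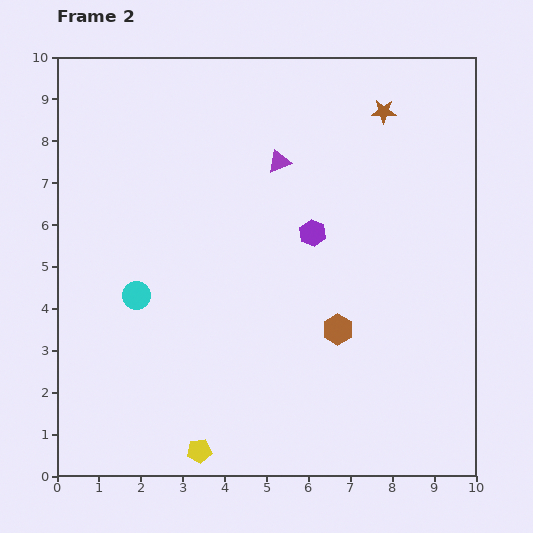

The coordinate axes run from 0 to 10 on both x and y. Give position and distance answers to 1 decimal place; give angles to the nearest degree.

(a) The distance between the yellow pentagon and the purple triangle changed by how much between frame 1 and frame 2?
-0.6

Distance in frame 1: 7.8. Distance in frame 2: 7.2.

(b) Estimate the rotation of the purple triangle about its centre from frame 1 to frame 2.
44° clockwise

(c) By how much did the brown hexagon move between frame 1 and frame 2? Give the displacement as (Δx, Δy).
(-2.5, -0.8)

The brown hexagon was at (9.2, 4.3) in frame 1 and (6.7, 3.5) in frame 2.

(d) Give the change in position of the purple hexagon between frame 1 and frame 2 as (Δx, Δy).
(0.0, 0.7)

The purple hexagon was at (6.1, 5.1) in frame 1 and (6.1, 5.8) in frame 2.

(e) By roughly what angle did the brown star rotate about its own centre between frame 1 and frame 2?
16° counter-clockwise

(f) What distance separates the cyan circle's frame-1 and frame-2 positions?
2.9

The cyan circle moved from (1.1, 7.1) to (1.9, 4.3), a distance of √(0.8² + 2.8²) ≈ 2.9.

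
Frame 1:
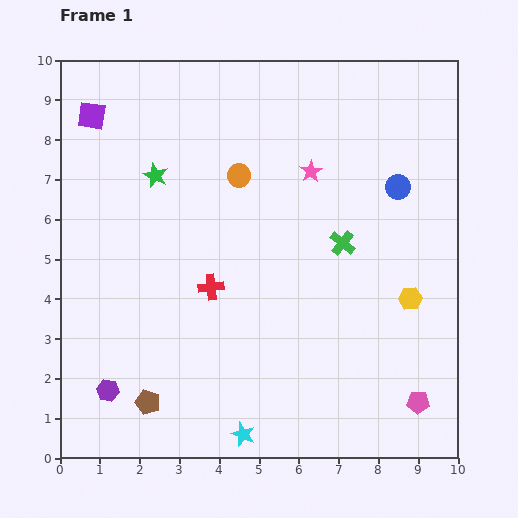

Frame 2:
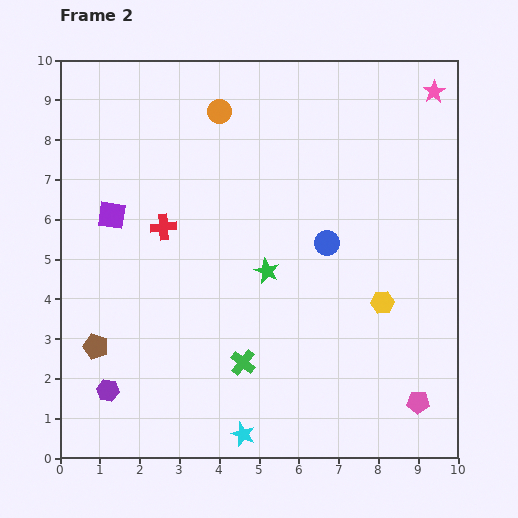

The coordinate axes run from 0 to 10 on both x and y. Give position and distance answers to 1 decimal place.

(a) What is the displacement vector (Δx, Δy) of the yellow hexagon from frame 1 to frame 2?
(-0.7, -0.1)

The yellow hexagon was at (8.8, 4.0) in frame 1 and (8.1, 3.9) in frame 2.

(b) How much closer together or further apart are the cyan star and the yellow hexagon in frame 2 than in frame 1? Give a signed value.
-0.6

Distance in frame 1: 5.4. Distance in frame 2: 4.8.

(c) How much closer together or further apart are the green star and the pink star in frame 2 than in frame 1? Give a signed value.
+2.3

Distance in frame 1: 3.9. Distance in frame 2: 6.2.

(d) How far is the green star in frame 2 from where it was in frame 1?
3.7

The green star moved from (2.4, 7.1) to (5.2, 4.7), a distance of √(2.8² + 2.4²) ≈ 3.7.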